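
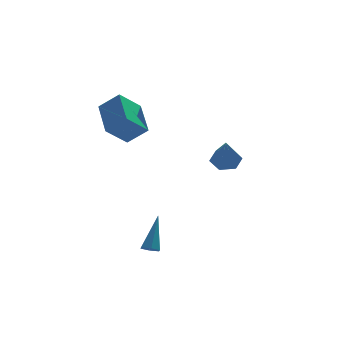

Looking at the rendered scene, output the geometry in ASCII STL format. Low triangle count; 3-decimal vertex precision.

solid 
facet normal 0.184 0.535 -0.824
outer loop
vertex 3.032 -0.788 2.109
vertex 2.55 -1.258 1.696
vertex 2.264 -0.613 2.051
endloop
endfacet
facet normal 0.074 0.592 0.802
outer loop
vertex 3.032 -0.788 2.109
vertex 2.264 -0.613 2.051
vertex 2.19 -2.302 3.304
endloop
endfacet
facet normal 0.184 0.535 -0.824
outer loop
vertex 2.264 -0.613 2.051
vertex 2.55 -1.258 1.696
vertex 1.782 -1.083 1.638
endloop
endfacet
facet normal -0.788 0.389 0.477
outer loop
vertex 2.264 -0.613 2.051
vertex 1.782 -1.083 1.638
vertex 2.19 -2.302 3.304
endloop
endfacet
facet normal 0.184 0.535 -0.825
outer loop
vertex 1.782 -1.083 1.638
vertex 2.55 -1.258 1.696
vertex 2.068 -1.729 1.283
endloop
endfacet
facet normal -0.923 -0.380 -0.052
outer loop
vertex 1.782 -1.083 1.638
vertex 2.068 -1.729 1.283
vertex 2.19 -2.302 3.304
endloop
endfacet
facet normal 0.184 0.535 -0.825
outer loop
vertex 2.068 -1.729 1.283
vertex 2.55 -1.258 1.696
vertex 2.836 -1.904 1.341
endloop
endfacet
facet normal -0.196 -0.946 -0.256
outer loop
vertex 2.068 -1.729 1.283
vertex 2.836 -1.904 1.341
vertex 2.19 -2.302 3.304
endloop
endfacet
facet normal 0.184 0.535 -0.825
outer loop
vertex 2.836 -1.904 1.341
vertex 2.55 -1.258 1.696
vertex 3.318 -1.433 1.754
endloop
endfacet
facet normal 0.666 -0.742 0.069
outer loop
vertex 2.836 -1.904 1.341
vertex 3.318 -1.433 1.754
vertex 2.19 -2.302 3.304
endloop
endfacet
facet normal 0.184 0.535 -0.824
outer loop
vertex 3.318 -1.433 1.754
vertex 2.55 -1.258 1.696
vertex 3.032 -0.788 2.109
endloop
endfacet
facet normal 0.801 0.026 0.598
outer loop
vertex 3.318 -1.433 1.754
vertex 3.032 -0.788 2.109
vertex 2.19 -2.302 3.304
endloop
endfacet
facet normal -0.338 -0.497 -0.799
outer loop
vertex -1.617 -4.27 -2.297
vertex -1.982 -3.933 -2.352
vertex -1.543 -3.865 -2.58
endloop
endfacet
facet normal 0.980 -0.199 -0.029
outer loop
vertex -1.617 -4.27 -2.297
vertex -1.543 -3.865 -2.58
vertex -1.298 -2.927 -0.728
endloop
endfacet
facet normal -0.338 -0.497 -0.799
outer loop
vertex -1.543 -3.865 -2.58
vertex -1.982 -3.933 -2.352
vertex -1.908 -3.528 -2.635
endloop
endfacet
facet normal 0.651 0.639 -0.410
outer loop
vertex -1.543 -3.865 -2.58
vertex -1.908 -3.528 -2.635
vertex -1.298 -2.927 -0.728
endloop
endfacet
facet normal -0.337 -0.497 -0.799
outer loop
vertex -1.908 -3.528 -2.635
vertex -1.982 -3.933 -2.352
vertex -2.348 -3.596 -2.407
endloop
endfacet
facet normal -0.257 0.942 -0.215
outer loop
vertex -1.908 -3.528 -2.635
vertex -2.348 -3.596 -2.407
vertex -1.298 -2.927 -0.728
endloop
endfacet
facet normal -0.337 -0.496 -0.800
outer loop
vertex -2.348 -3.596 -2.407
vertex -1.982 -3.933 -2.352
vertex -2.422 -4.002 -2.124
endloop
endfacet
facet normal -0.839 0.406 0.363
outer loop
vertex -2.348 -3.596 -2.407
vertex -2.422 -4.002 -2.124
vertex -1.298 -2.927 -0.728
endloop
endfacet
facet normal -0.337 -0.496 -0.800
outer loop
vertex -2.422 -4.002 -2.124
vertex -1.982 -3.933 -2.352
vertex -2.057 -4.339 -2.069
endloop
endfacet
facet normal -0.511 -0.432 0.744
outer loop
vertex -2.422 -4.002 -2.124
vertex -2.057 -4.339 -2.069
vertex -1.298 -2.927 -0.728
endloop
endfacet
facet normal -0.337 -0.496 -0.800
outer loop
vertex -2.057 -4.339 -2.069
vertex -1.982 -3.933 -2.352
vertex -1.617 -4.27 -2.297
endloop
endfacet
facet normal 0.399 -0.735 0.548
outer loop
vertex -2.057 -4.339 -2.069
vertex -1.617 -4.27 -2.297
vertex -1.298 -2.927 -0.728
endloop
endfacet
facet normal -0.725 -0.214 0.654
outer loop
vertex -1.808 1.853 5.312
vertex -2.731 2.309 4.438
vertex -1.983 -0.09 4.482
endloop
endfacet
facet normal 0.683 -0.338 0.647
outer loop
vertex -0.829 0.251 3.442
vertex -1.808 1.853 5.312
vertex -1.983 -0.09 4.482
endloop
endfacet
facet normal -0.726 -0.214 0.654
outer loop
vertex -1.983 -0.09 4.482
vertex -2.731 2.309 4.438
vertex -2.905 0.366 3.608
endloop
endfacet
facet normal -0.082 -0.916 -0.392
outer loop
vertex -2.905 0.366 3.608
vertex -0.829 0.251 3.442
vertex -1.983 -0.09 4.482
endloop
endfacet
facet normal 0.082 0.916 0.392
outer loop
vertex -1.808 1.853 5.312
vertex -1.577 2.65 3.398
vertex -2.731 2.309 4.438
endloop
endfacet
facet normal 0.684 -0.338 0.647
outer loop
vertex -0.655 2.194 4.272
vertex -1.808 1.853 5.312
vertex -0.829 0.251 3.442
endloop
endfacet
facet normal 0.082 0.916 0.392
outer loop
vertex -0.655 2.194 4.272
vertex -1.577 2.65 3.398
vertex -1.808 1.853 5.312
endloop
endfacet
facet normal -0.683 0.338 -0.647
outer loop
vertex -2.731 2.309 4.438
vertex -1.577 2.65 3.398
vertex -2.905 0.366 3.608
endloop
endfacet
facet normal -0.082 -0.917 -0.392
outer loop
vertex -1.752 0.707 2.568
vertex -0.829 0.251 3.442
vertex -2.905 0.366 3.608
endloop
endfacet
facet normal -0.684 0.338 -0.647
outer loop
vertex -2.905 0.366 3.608
vertex -1.577 2.65 3.398
vertex -1.752 0.707 2.568
endloop
endfacet
facet normal 0.725 0.214 -0.654
outer loop
vertex -1.752 0.707 2.568
vertex -0.655 2.194 4.272
vertex -0.829 0.251 3.442
endloop
endfacet
facet normal 0.726 0.214 -0.654
outer loop
vertex -1.577 2.65 3.398
vertex -0.655 2.194 4.272
vertex -1.752 0.707 2.568
endloop
endfacet

endsolid


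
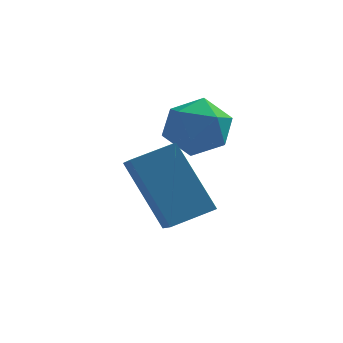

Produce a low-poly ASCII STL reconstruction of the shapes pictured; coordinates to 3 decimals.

solid 
facet normal -0.867 -0.398 -0.299
outer loop
vertex 1.403 -4.695 -0.003
vertex 0.479 -3.888 1.602
vertex 1.181 -3.761 -0.6
endloop
endfacet
facet normal 0.457 -0.399 -0.795
outer loop
vertex 2.161 -3.312 -0.262
vertex 1.403 -4.695 -0.003
vertex 1.181 -3.761 -0.6
endloop
endfacet
facet normal -0.867 -0.398 -0.299
outer loop
vertex 1.181 -3.761 -0.6
vertex 0.479 -3.888 1.602
vertex 0.257 -2.955 1.005
endloop
endfacet
facet normal -0.196 0.826 -0.528
outer loop
vertex 0.257 -2.955 1.005
vertex 2.161 -3.312 -0.262
vertex 1.181 -3.761 -0.6
endloop
endfacet
facet normal 0.196 -0.826 0.528
outer loop
vertex 1.403 -4.695 -0.003
vertex 1.459 -3.439 1.94
vertex 0.479 -3.888 1.602
endloop
endfacet
facet normal 0.457 -0.399 -0.794
outer loop
vertex 2.383 -4.245 0.335
vertex 1.403 -4.695 -0.003
vertex 2.161 -3.312 -0.262
endloop
endfacet
facet normal 0.197 -0.826 0.528
outer loop
vertex 2.383 -4.245 0.335
vertex 1.459 -3.439 1.94
vertex 1.403 -4.695 -0.003
endloop
endfacet
facet normal -0.457 0.400 0.795
outer loop
vertex 0.479 -3.888 1.602
vertex 1.459 -3.439 1.94
vertex 0.257 -2.955 1.005
endloop
endfacet
facet normal -0.197 0.826 -0.529
outer loop
vertex 1.237 -2.505 1.343
vertex 2.161 -3.312 -0.262
vertex 0.257 -2.955 1.005
endloop
endfacet
facet normal -0.457 0.399 0.795
outer loop
vertex 0.257 -2.955 1.005
vertex 1.459 -3.439 1.94
vertex 1.237 -2.505 1.343
endloop
endfacet
facet normal 0.867 0.398 0.299
outer loop
vertex 1.237 -2.505 1.343
vertex 2.383 -4.245 0.335
vertex 2.161 -3.312 -0.262
endloop
endfacet
facet normal 0.867 0.398 0.300
outer loop
vertex 1.459 -3.439 1.94
vertex 2.383 -4.245 0.335
vertex 1.237 -2.505 1.343
endloop
endfacet
facet normal -0.488 0.869 -0.086
outer loop
vertex 1.465 -2.751 1.797
vertex 1.295 -2.763 2.642
vertex 2.015 -2.387 2.353
endloop
endfacet
facet normal 0.034 0.821 -0.571
outer loop
vertex 1.465 -2.751 1.797
vertex 2.015 -2.387 2.353
vertex 2.315 -2.857 1.695
endloop
endfacet
facet normal -0.086 0.239 -0.967
outer loop
vertex 1.465 -2.751 1.797
vertex 2.315 -2.857 1.695
vertex 1.78 -3.523 1.578
endloop
endfacet
facet normal -0.682 -0.072 -0.728
outer loop
vertex 1.465 -2.751 1.797
vertex 1.78 -3.523 1.578
vertex 1.15 -3.465 2.163
endloop
endfacet
facet normal -0.931 0.317 -0.183
outer loop
vertex 1.465 -2.751 1.797
vertex 1.15 -3.465 2.163
vertex 1.295 -2.763 2.642
endloop
endfacet
facet normal 0.650 0.727 -0.223
outer loop
vertex 2.315 -2.857 1.695
vertex 2.015 -2.387 2.353
vertex 2.67 -2.935 2.477
endloop
endfacet
facet normal -0.194 0.804 0.562
outer loop
vertex 2.015 -2.387 2.353
vertex 1.295 -2.763 2.642
vertex 2.04 -2.877 3.062
endloop
endfacet
facet normal -0.910 -0.088 0.404
outer loop
vertex 1.295 -2.763 2.642
vertex 1.15 -3.465 2.163
vertex 1.505 -3.543 2.945
endloop
endfacet
facet normal -0.509 -0.716 -0.477
outer loop
vertex 1.15 -3.465 2.163
vertex 1.78 -3.523 1.578
vertex 1.805 -4.013 2.287
endloop
endfacet
facet normal 0.455 -0.213 -0.865
outer loop
vertex 1.78 -3.523 1.578
vertex 2.315 -2.857 1.695
vertex 2.525 -3.637 1.998
endloop
endfacet
facet normal 0.682 0.072 0.728
outer loop
vertex 2.355 -3.649 2.843
vertex 2.67 -2.935 2.477
vertex 2.04 -2.877 3.062
endloop
endfacet
facet normal 0.086 -0.239 0.967
outer loop
vertex 2.355 -3.649 2.843
vertex 2.04 -2.877 3.062
vertex 1.505 -3.543 2.945
endloop
endfacet
facet normal -0.034 -0.821 0.571
outer loop
vertex 2.355 -3.649 2.843
vertex 1.505 -3.543 2.945
vertex 1.805 -4.013 2.287
endloop
endfacet
facet normal 0.488 -0.869 0.086
outer loop
vertex 2.355 -3.649 2.843
vertex 1.805 -4.013 2.287
vertex 2.525 -3.637 1.998
endloop
endfacet
facet normal 0.931 -0.317 0.183
outer loop
vertex 2.355 -3.649 2.843
vertex 2.525 -3.637 1.998
vertex 2.67 -2.935 2.477
endloop
endfacet
facet normal 0.509 0.716 0.477
outer loop
vertex 2.04 -2.877 3.062
vertex 2.67 -2.935 2.477
vertex 2.015 -2.387 2.353
endloop
endfacet
facet normal -0.455 0.213 0.865
outer loop
vertex 1.505 -3.543 2.945
vertex 2.04 -2.877 3.062
vertex 1.295 -2.763 2.642
endloop
endfacet
facet normal -0.650 -0.727 0.223
outer loop
vertex 1.805 -4.013 2.287
vertex 1.505 -3.543 2.945
vertex 1.15 -3.465 2.163
endloop
endfacet
facet normal 0.194 -0.804 -0.562
outer loop
vertex 2.525 -3.637 1.998
vertex 1.805 -4.013 2.287
vertex 1.78 -3.523 1.578
endloop
endfacet
facet normal 0.910 0.088 -0.404
outer loop
vertex 2.67 -2.935 2.477
vertex 2.525 -3.637 1.998
vertex 2.315 -2.857 1.695
endloop
endfacet

endsolid


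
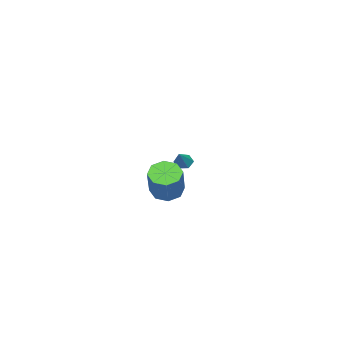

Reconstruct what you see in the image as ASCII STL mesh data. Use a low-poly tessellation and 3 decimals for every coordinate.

solid 
facet normal -0.748 -0.115 -0.653
outer loop
vertex -1.911 -4.026 -1.502
vertex -2.238 -3.876 -1.154
vertex -2.025 -3.541 -1.457
endloop
endfacet
facet normal 0.824 0.241 -0.513
outer loop
vertex -1.911 -4.026 -1.502
vertex -2.025 -3.541 -1.457
vertex -1.242 -3.724 -0.286
endloop
endfacet
facet normal -0.749 -0.114 -0.653
outer loop
vertex -2.025 -3.541 -1.457
vertex -2.238 -3.876 -1.154
vertex -2.351 -3.392 -1.109
endloop
endfacet
facet normal 0.341 0.937 -0.082
outer loop
vertex -2.025 -3.541 -1.457
vertex -2.351 -3.392 -1.109
vertex -1.242 -3.724 -0.286
endloop
endfacet
facet normal -0.749 -0.114 -0.653
outer loop
vertex -2.351 -3.392 -1.109
vertex -2.238 -3.876 -1.154
vertex -2.564 -3.727 -0.806
endloop
endfacet
facet normal -0.251 0.732 0.633
outer loop
vertex -2.351 -3.392 -1.109
vertex -2.564 -3.727 -0.806
vertex -1.242 -3.724 -0.286
endloop
endfacet
facet normal -0.749 -0.114 -0.653
outer loop
vertex -2.564 -3.727 -0.806
vertex -2.238 -3.876 -1.154
vertex -2.451 -4.212 -0.851
endloop
endfacet
facet normal -0.360 -0.169 0.917
outer loop
vertex -2.564 -3.727 -0.806
vertex -2.451 -4.212 -0.851
vertex -1.242 -3.724 -0.286
endloop
endfacet
facet normal -0.748 -0.115 -0.654
outer loop
vertex -2.451 -4.212 -0.851
vertex -2.238 -3.876 -1.154
vertex -2.124 -4.361 -1.199
endloop
endfacet
facet normal 0.122 -0.866 0.486
outer loop
vertex -2.451 -4.212 -0.851
vertex -2.124 -4.361 -1.199
vertex -1.242 -3.724 -0.286
endloop
endfacet
facet normal -0.748 -0.115 -0.653
outer loop
vertex -2.124 -4.361 -1.199
vertex -2.238 -3.876 -1.154
vertex -1.911 -4.026 -1.502
endloop
endfacet
facet normal 0.714 -0.661 -0.229
outer loop
vertex -2.124 -4.361 -1.199
vertex -1.911 -4.026 -1.502
vertex -1.242 -3.724 -0.286
endloop
endfacet
facet normal -0.611 -0.205 -0.765
outer loop
vertex 3.989 -2.757 -1.092
vertex 3.374 -2.447 -0.684
vertex 3.918 -2.158 -1.196
endloop
endfacet
facet normal 0.784 -0.015 -0.621
outer loop
vertex 3.989 -2.757 -1.092
vertex 3.918 -2.158 -1.196
vertex 5.161 -2.364 0.377
endloop
endfacet
facet normal 0.784 -0.015 -0.621
outer loop
vertex 5.161 -2.364 0.377
vertex 3.918 -2.158 -1.196
vertex 5.09 -1.765 0.273
endloop
endfacet
facet normal 0.610 0.205 0.765
outer loop
vertex 5.161 -2.364 0.377
vertex 5.09 -1.765 0.273
vertex 4.546 -2.053 0.784
endloop
endfacet
facet normal -0.611 -0.205 -0.765
outer loop
vertex 3.918 -2.158 -1.196
vertex 3.374 -2.447 -0.684
vertex 3.528 -1.728 -1.0
endloop
endfacet
facet normal 0.471 0.682 -0.559
outer loop
vertex 3.918 -2.158 -1.196
vertex 3.528 -1.728 -1.0
vertex 5.09 -1.765 0.273
endloop
endfacet
facet normal 0.471 0.682 -0.559
outer loop
vertex 5.09 -1.765 0.273
vertex 3.528 -1.728 -1.0
vertex 4.7 -1.335 0.469
endloop
endfacet
facet normal 0.610 0.205 0.765
outer loop
vertex 5.09 -1.765 0.273
vertex 4.7 -1.335 0.469
vertex 4.546 -2.053 0.784
endloop
endfacet
facet normal -0.610 -0.206 -0.765
outer loop
vertex 3.528 -1.728 -1.0
vertex 3.374 -2.447 -0.684
vertex 3.048 -1.719 -0.62
endloop
endfacet
facet normal -0.116 0.979 -0.169
outer loop
vertex 3.528 -1.728 -1.0
vertex 3.048 -1.719 -0.62
vertex 4.7 -1.335 0.469
endloop
endfacet
facet normal -0.115 0.979 -0.171
outer loop
vertex 4.7 -1.335 0.469
vertex 3.048 -1.719 -0.62
vertex 4.221 -1.325 0.849
endloop
endfacet
facet normal 0.611 0.204 0.765
outer loop
vertex 4.7 -1.335 0.469
vertex 4.221 -1.325 0.849
vertex 4.546 -2.053 0.784
endloop
endfacet
facet normal -0.610 -0.206 -0.765
outer loop
vertex 3.048 -1.719 -0.62
vertex 3.374 -2.447 -0.684
vertex 2.759 -2.136 -0.277
endloop
endfacet
facet normal -0.636 0.703 0.319
outer loop
vertex 3.048 -1.719 -0.62
vertex 2.759 -2.136 -0.277
vertex 4.221 -1.325 0.849
endloop
endfacet
facet normal -0.636 0.703 0.319
outer loop
vertex 4.221 -1.325 0.849
vertex 2.759 -2.136 -0.277
vertex 3.931 -1.743 1.192
endloop
endfacet
facet normal 0.611 0.204 0.765
outer loop
vertex 4.221 -1.325 0.849
vertex 3.931 -1.743 1.192
vertex 4.546 -2.053 0.784
endloop
endfacet
facet normal -0.610 -0.205 -0.765
outer loop
vertex 2.759 -2.136 -0.277
vertex 3.374 -2.447 -0.684
vertex 2.83 -2.735 -0.173
endloop
endfacet
facet normal -0.784 0.015 0.621
outer loop
vertex 2.759 -2.136 -0.277
vertex 2.83 -2.735 -0.173
vertex 3.931 -1.743 1.192
endloop
endfacet
facet normal -0.784 0.015 0.621
outer loop
vertex 3.931 -1.743 1.192
vertex 2.83 -2.735 -0.173
vertex 4.002 -2.342 1.296
endloop
endfacet
facet normal 0.611 0.205 0.765
outer loop
vertex 3.931 -1.743 1.192
vertex 4.002 -2.342 1.296
vertex 4.546 -2.053 0.784
endloop
endfacet
facet normal -0.610 -0.205 -0.765
outer loop
vertex 2.83 -2.735 -0.173
vertex 3.374 -2.447 -0.684
vertex 3.22 -3.165 -0.369
endloop
endfacet
facet normal -0.471 -0.682 0.559
outer loop
vertex 2.83 -2.735 -0.173
vertex 3.22 -3.165 -0.369
vertex 4.002 -2.342 1.296
endloop
endfacet
facet normal -0.471 -0.682 0.559
outer loop
vertex 4.002 -2.342 1.296
vertex 3.22 -3.165 -0.369
vertex 4.392 -2.772 1.1
endloop
endfacet
facet normal 0.611 0.205 0.765
outer loop
vertex 4.002 -2.342 1.296
vertex 4.392 -2.772 1.1
vertex 4.546 -2.053 0.784
endloop
endfacet
facet normal -0.611 -0.204 -0.765
outer loop
vertex 3.22 -3.165 -0.369
vertex 3.374 -2.447 -0.684
vertex 3.699 -3.175 -0.749
endloop
endfacet
facet normal 0.115 -0.979 0.170
outer loop
vertex 3.22 -3.165 -0.369
vertex 3.699 -3.175 -0.749
vertex 4.392 -2.772 1.1
endloop
endfacet
facet normal 0.116 -0.979 0.170
outer loop
vertex 4.392 -2.772 1.1
vertex 3.699 -3.175 -0.749
vertex 4.872 -2.781 0.72
endloop
endfacet
facet normal 0.610 0.206 0.765
outer loop
vertex 4.392 -2.772 1.1
vertex 4.872 -2.781 0.72
vertex 4.546 -2.053 0.784
endloop
endfacet
facet normal -0.611 -0.204 -0.765
outer loop
vertex 3.699 -3.175 -0.749
vertex 3.374 -2.447 -0.684
vertex 3.989 -2.757 -1.092
endloop
endfacet
facet normal 0.636 -0.703 -0.319
outer loop
vertex 3.699 -3.175 -0.749
vertex 3.989 -2.757 -1.092
vertex 4.872 -2.781 0.72
endloop
endfacet
facet normal 0.636 -0.703 -0.319
outer loop
vertex 4.872 -2.781 0.72
vertex 3.989 -2.757 -1.092
vertex 5.161 -2.364 0.377
endloop
endfacet
facet normal 0.610 0.206 0.765
outer loop
vertex 4.872 -2.781 0.72
vertex 5.161 -2.364 0.377
vertex 4.546 -2.053 0.784
endloop
endfacet

endsolid


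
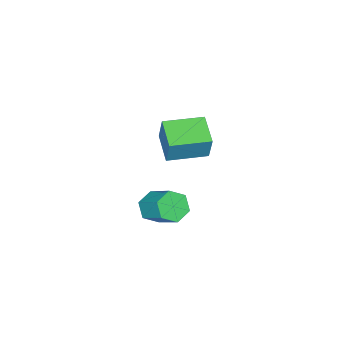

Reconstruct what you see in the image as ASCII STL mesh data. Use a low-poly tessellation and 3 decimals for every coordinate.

solid 
facet normal -0.811 0.584 -0.034
outer loop
vertex -1.785 0.795 2.005
vertex -0.992 1.873 1.594
vertex -1.976 0.455 0.744
endloop
endfacet
facet normal -0.567 -0.770 0.293
outer loop
vertex -0.548 -0.573 0.806
vertex -1.785 0.795 2.005
vertex -1.976 0.455 0.744
endloop
endfacet
facet normal -0.811 0.584 -0.035
outer loop
vertex -1.976 0.455 0.744
vertex -0.992 1.873 1.594
vertex -1.182 1.533 0.333
endloop
endfacet
facet normal -0.144 -0.258 -0.955
outer loop
vertex -1.182 1.533 0.333
vertex -0.548 -0.573 0.806
vertex -1.976 0.455 0.744
endloop
endfacet
facet normal 0.144 0.258 0.955
outer loop
vertex -1.785 0.795 2.005
vertex 0.436 0.845 1.656
vertex -0.992 1.873 1.594
endloop
endfacet
facet normal -0.567 -0.770 0.293
outer loop
vertex -0.358 -0.233 2.067
vertex -1.785 0.795 2.005
vertex -0.548 -0.573 0.806
endloop
endfacet
facet normal 0.144 0.258 0.955
outer loop
vertex -0.358 -0.233 2.067
vertex 0.436 0.845 1.656
vertex -1.785 0.795 2.005
endloop
endfacet
facet normal 0.567 0.770 -0.293
outer loop
vertex -0.992 1.873 1.594
vertex 0.436 0.845 1.656
vertex -1.182 1.533 0.333
endloop
endfacet
facet normal -0.144 -0.258 -0.955
outer loop
vertex 0.245 0.505 0.395
vertex -0.548 -0.573 0.806
vertex -1.182 1.533 0.333
endloop
endfacet
facet normal 0.567 0.770 -0.293
outer loop
vertex -1.182 1.533 0.333
vertex 0.436 0.845 1.656
vertex 0.245 0.505 0.395
endloop
endfacet
facet normal 0.811 -0.583 0.035
outer loop
vertex 0.245 0.505 0.395
vertex -0.358 -0.233 2.067
vertex -0.548 -0.573 0.806
endloop
endfacet
facet normal 0.811 -0.584 0.035
outer loop
vertex 0.436 0.845 1.656
vertex -0.358 -0.233 2.067
vertex 0.245 0.505 0.395
endloop
endfacet
facet normal -0.175 -0.758 -0.628
outer loop
vertex 4.041 2.461 1.688
vertex 3.574 2.862 1.334
vertex 4.258 2.861 1.144
endloop
endfacet
facet normal 0.936 -0.326 0.134
outer loop
vertex 4.041 2.461 1.688
vertex 4.258 2.861 1.144
vertex 4.312 3.637 2.661
endloop
endfacet
facet normal 0.935 -0.327 0.134
outer loop
vertex 4.312 3.637 2.661
vertex 4.258 2.861 1.144
vertex 4.53 4.037 2.116
endloop
endfacet
facet normal 0.175 0.759 0.627
outer loop
vertex 4.312 3.637 2.661
vertex 4.53 4.037 2.116
vertex 3.846 4.038 2.306
endloop
endfacet
facet normal -0.175 -0.759 -0.627
outer loop
vertex 4.258 2.861 1.144
vertex 3.574 2.862 1.334
vertex 3.792 3.262 0.789
endloop
endfacet
facet normal 0.734 0.324 -0.597
outer loop
vertex 4.258 2.861 1.144
vertex 3.792 3.262 0.789
vertex 4.53 4.037 2.116
endloop
endfacet
facet normal 0.733 0.326 -0.598
outer loop
vertex 4.53 4.037 2.116
vertex 3.792 3.262 0.789
vertex 4.063 4.438 1.762
endloop
endfacet
facet normal 0.175 0.758 0.628
outer loop
vertex 4.53 4.037 2.116
vertex 4.063 4.438 1.762
vertex 3.846 4.038 2.306
endloop
endfacet
facet normal -0.175 -0.759 -0.627
outer loop
vertex 3.792 3.262 0.789
vertex 3.574 2.862 1.334
vertex 3.108 3.263 0.979
endloop
endfacet
facet normal -0.202 0.652 -0.731
outer loop
vertex 3.792 3.262 0.789
vertex 3.108 3.263 0.979
vertex 4.063 4.438 1.762
endloop
endfacet
facet normal -0.202 0.652 -0.731
outer loop
vertex 4.063 4.438 1.762
vertex 3.108 3.263 0.979
vertex 3.379 4.439 1.952
endloop
endfacet
facet normal 0.175 0.758 0.628
outer loop
vertex 4.063 4.438 1.762
vertex 3.379 4.439 1.952
vertex 3.846 4.038 2.306
endloop
endfacet
facet normal -0.175 -0.759 -0.627
outer loop
vertex 3.108 3.263 0.979
vertex 3.574 2.862 1.334
vertex 2.89 2.863 1.524
endloop
endfacet
facet normal -0.936 0.327 -0.134
outer loop
vertex 3.108 3.263 0.979
vertex 2.89 2.863 1.524
vertex 3.379 4.439 1.952
endloop
endfacet
facet normal -0.936 0.327 -0.133
outer loop
vertex 3.379 4.439 1.952
vertex 2.89 2.863 1.524
vertex 3.162 4.039 2.496
endloop
endfacet
facet normal 0.175 0.758 0.628
outer loop
vertex 3.379 4.439 1.952
vertex 3.162 4.039 2.496
vertex 3.846 4.038 2.306
endloop
endfacet
facet normal -0.175 -0.758 -0.628
outer loop
vertex 2.89 2.863 1.524
vertex 3.574 2.862 1.334
vertex 3.357 2.462 1.878
endloop
endfacet
facet normal -0.733 -0.325 0.598
outer loop
vertex 2.89 2.863 1.524
vertex 3.357 2.462 1.878
vertex 3.162 4.039 2.496
endloop
endfacet
facet normal -0.734 -0.325 0.597
outer loop
vertex 3.162 4.039 2.496
vertex 3.357 2.462 1.878
vertex 3.628 3.638 2.851
endloop
endfacet
facet normal 0.175 0.759 0.627
outer loop
vertex 3.162 4.039 2.496
vertex 3.628 3.638 2.851
vertex 3.846 4.038 2.306
endloop
endfacet
facet normal -0.175 -0.758 -0.628
outer loop
vertex 3.357 2.462 1.878
vertex 3.574 2.862 1.334
vertex 4.041 2.461 1.688
endloop
endfacet
facet normal 0.202 -0.652 0.731
outer loop
vertex 3.357 2.462 1.878
vertex 4.041 2.461 1.688
vertex 3.628 3.638 2.851
endloop
endfacet
facet normal 0.202 -0.652 0.731
outer loop
vertex 3.628 3.638 2.851
vertex 4.041 2.461 1.688
vertex 4.312 3.637 2.661
endloop
endfacet
facet normal 0.175 0.759 0.627
outer loop
vertex 3.628 3.638 2.851
vertex 4.312 3.637 2.661
vertex 3.846 4.038 2.306
endloop
endfacet

endsolid


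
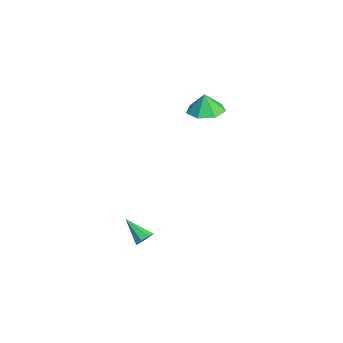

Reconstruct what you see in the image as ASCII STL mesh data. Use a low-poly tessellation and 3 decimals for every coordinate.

solid 
facet normal 0.043 0.065 -0.997
outer loop
vertex -0.355 4.323 2.968
vertex -1.276 3.996 2.907
vertex -0.96 4.92 2.981
endloop
endfacet
facet normal 0.517 0.509 0.688
outer loop
vertex -0.355 4.323 2.968
vertex -0.96 4.92 2.981
vertex -1.324 3.924 3.993
endloop
endfacet
facet normal 0.043 0.065 -0.997
outer loop
vertex -0.96 4.92 2.981
vertex -1.276 3.996 2.907
vertex -1.803 4.821 2.938
endloop
endfacet
facet normal -0.120 0.729 0.674
outer loop
vertex -0.96 4.92 2.981
vertex -1.803 4.821 2.938
vertex -1.324 3.924 3.993
endloop
endfacet
facet normal 0.044 0.066 -0.997
outer loop
vertex -1.803 4.821 2.938
vertex -1.276 3.996 2.907
vertex -2.25 4.101 2.871
endloop
endfacet
facet normal -0.688 0.369 0.626
outer loop
vertex -1.803 4.821 2.938
vertex -2.25 4.101 2.871
vertex -1.324 3.924 3.993
endloop
endfacet
facet normal 0.044 0.066 -0.997
outer loop
vertex -2.25 4.101 2.871
vertex -1.276 3.996 2.907
vertex -1.963 3.301 2.831
endloop
endfacet
facet normal -0.758 -0.301 0.578
outer loop
vertex -2.25 4.101 2.871
vertex -1.963 3.301 2.831
vertex -1.324 3.924 3.993
endloop
endfacet
facet normal 0.044 0.066 -0.997
outer loop
vertex -1.963 3.301 2.831
vertex -1.276 3.996 2.907
vertex -1.16 3.024 2.848
endloop
endfacet
facet normal -0.279 -0.774 0.568
outer loop
vertex -1.963 3.301 2.831
vertex -1.16 3.024 2.848
vertex -1.324 3.924 3.993
endloop
endfacet
facet normal 0.043 0.066 -0.997
outer loop
vertex -1.16 3.024 2.848
vertex -1.276 3.996 2.907
vertex -0.443 3.479 2.909
endloop
endfacet
facet normal 0.390 -0.696 0.603
outer loop
vertex -1.16 3.024 2.848
vertex -0.443 3.479 2.909
vertex -1.324 3.924 3.993
endloop
endfacet
facet normal 0.043 0.065 -0.997
outer loop
vertex -0.443 3.479 2.909
vertex -1.276 3.996 2.907
vertex -0.355 4.323 2.968
endloop
endfacet
facet normal 0.745 -0.123 0.656
outer loop
vertex -0.443 3.479 2.909
vertex -0.355 4.323 2.968
vertex -1.324 3.924 3.993
endloop
endfacet
facet normal 0.593 0.550 -0.588
outer loop
vertex 2.558 0.779 -3.133
vertex 2.266 0.634 -3.563
vertex 2.245 1.038 -3.206
endloop
endfacet
facet normal 0.068 0.346 0.936
outer loop
vertex 2.558 0.779 -3.133
vertex 2.245 1.038 -3.206
vertex 1.394 -0.174 -2.697
endloop
endfacet
facet normal 0.593 0.550 -0.588
outer loop
vertex 2.245 1.038 -3.206
vertex 2.266 0.634 -3.563
vertex 1.944 1.061 -3.488
endloop
endfacet
facet normal -0.515 0.613 0.599
outer loop
vertex 2.245 1.038 -3.206
vertex 1.944 1.061 -3.488
vertex 1.394 -0.174 -2.697
endloop
endfacet
facet normal 0.592 0.550 -0.590
outer loop
vertex 1.944 1.061 -3.488
vertex 2.266 0.634 -3.563
vertex 1.831 0.833 -3.814
endloop
endfacet
facet normal -0.908 0.418 0.022
outer loop
vertex 1.944 1.061 -3.488
vertex 1.831 0.833 -3.814
vertex 1.394 -0.174 -2.697
endloop
endfacet
facet normal 0.592 0.550 -0.590
outer loop
vertex 1.831 0.833 -3.814
vertex 2.266 0.634 -3.563
vertex 1.973 0.488 -3.993
endloop
endfacet
facet normal -0.880 -0.125 -0.457
outer loop
vertex 1.831 0.833 -3.814
vertex 1.973 0.488 -3.993
vertex 1.394 -0.174 -2.697
endloop
endfacet
facet normal 0.592 0.549 -0.590
outer loop
vertex 1.973 0.488 -3.993
vertex 2.266 0.634 -3.563
vertex 2.286 0.229 -3.92
endloop
endfacet
facet normal -0.448 -0.699 -0.557
outer loop
vertex 1.973 0.488 -3.993
vertex 2.286 0.229 -3.92
vertex 1.394 -0.174 -2.697
endloop
endfacet
facet normal 0.595 0.548 -0.588
outer loop
vertex 2.286 0.229 -3.92
vertex 2.266 0.634 -3.563
vertex 2.587 0.206 -3.637
endloop
endfacet
facet normal 0.134 -0.966 -0.221
outer loop
vertex 2.286 0.229 -3.92
vertex 2.587 0.206 -3.637
vertex 1.394 -0.174 -2.697
endloop
endfacet
facet normal 0.594 0.547 -0.590
outer loop
vertex 2.587 0.206 -3.637
vertex 2.266 0.634 -3.563
vertex 2.7 0.434 -3.312
endloop
endfacet
facet normal 0.527 -0.771 0.357
outer loop
vertex 2.587 0.206 -3.637
vertex 2.7 0.434 -3.312
vertex 1.394 -0.174 -2.697
endloop
endfacet
facet normal 0.593 0.549 -0.588
outer loop
vertex 2.7 0.434 -3.312
vertex 2.266 0.634 -3.563
vertex 2.558 0.779 -3.133
endloop
endfacet
facet normal 0.500 -0.228 0.836
outer loop
vertex 2.7 0.434 -3.312
vertex 2.558 0.779 -3.133
vertex 1.394 -0.174 -2.697
endloop
endfacet

endsolid


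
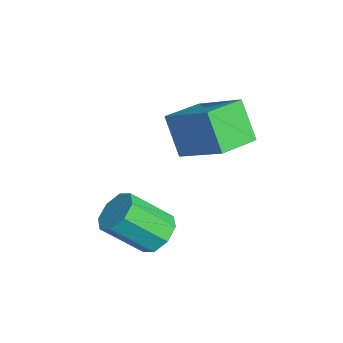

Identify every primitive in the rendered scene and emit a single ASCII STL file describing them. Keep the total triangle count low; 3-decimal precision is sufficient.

solid 
facet normal -0.461 -0.221 0.859
outer loop
vertex -2.273 3.257 1.496
vertex -3.322 4.603 1.279
vertex -3.659 2.005 0.431
endloop
endfacet
facet normal 0.610 -0.783 0.127
outer loop
vertex -2.838 2.397 -1.099
vertex -2.273 3.257 1.496
vertex -3.659 2.005 0.431
endloop
endfacet
facet normal -0.462 -0.221 0.859
outer loop
vertex -3.659 2.005 0.431
vertex -3.322 4.603 1.279
vertex -4.708 3.351 0.213
endloop
endfacet
facet normal -0.645 -0.583 -0.495
outer loop
vertex -4.708 3.351 0.213
vertex -2.838 2.397 -1.099
vertex -3.659 2.005 0.431
endloop
endfacet
facet normal 0.645 0.582 0.495
outer loop
vertex -2.273 3.257 1.496
vertex -2.501 4.995 -0.251
vertex -3.322 4.603 1.279
endloop
endfacet
facet normal 0.610 -0.783 0.127
outer loop
vertex -1.452 3.649 -0.033
vertex -2.273 3.257 1.496
vertex -2.838 2.397 -1.099
endloop
endfacet
facet normal 0.644 0.582 0.495
outer loop
vertex -1.452 3.649 -0.033
vertex -2.501 4.995 -0.251
vertex -2.273 3.257 1.496
endloop
endfacet
facet normal -0.610 0.783 -0.127
outer loop
vertex -3.322 4.603 1.279
vertex -2.501 4.995 -0.251
vertex -4.708 3.351 0.213
endloop
endfacet
facet normal -0.645 -0.582 -0.495
outer loop
vertex -3.887 3.743 -1.316
vertex -2.838 2.397 -1.099
vertex -4.708 3.351 0.213
endloop
endfacet
facet normal -0.610 0.783 -0.127
outer loop
vertex -4.708 3.351 0.213
vertex -2.501 4.995 -0.251
vertex -3.887 3.743 -1.316
endloop
endfacet
facet normal 0.461 0.221 -0.859
outer loop
vertex -3.887 3.743 -1.316
vertex -1.452 3.649 -0.033
vertex -2.838 2.397 -1.099
endloop
endfacet
facet normal 0.461 0.220 -0.859
outer loop
vertex -2.501 4.995 -0.251
vertex -1.452 3.649 -0.033
vertex -3.887 3.743 -1.316
endloop
endfacet
facet normal 0.033 0.738 -0.674
outer loop
vertex 0.711 1.06 -3.091
vertex -0.09 1.309 -2.857
vertex 0.717 1.509 -2.599
endloop
endfacet
facet normal 0.999 -0.030 0.015
outer loop
vertex 0.711 1.06 -3.091
vertex 0.717 1.509 -2.599
vertex 0.65 -0.357 -1.798
endloop
endfacet
facet normal 0.999 -0.030 0.015
outer loop
vertex 0.65 -0.357 -1.798
vertex 0.717 1.509 -2.599
vertex 0.656 0.091 -1.306
endloop
endfacet
facet normal -0.031 -0.739 0.673
outer loop
vertex 0.65 -0.357 -1.798
vertex 0.656 0.091 -1.306
vertex -0.15 -0.109 -1.563
endloop
endfacet
facet normal 0.032 0.739 -0.673
outer loop
vertex 0.717 1.509 -2.599
vertex -0.09 1.309 -2.857
vertex 0.251 1.84 -2.258
endloop
endfacet
facet normal 0.713 0.455 0.533
outer loop
vertex 0.717 1.509 -2.599
vertex 0.251 1.84 -2.258
vertex 0.656 0.091 -1.306
endloop
endfacet
facet normal 0.714 0.455 0.532
outer loop
vertex 0.656 0.091 -1.306
vertex 0.251 1.84 -2.258
vertex 0.19 0.423 -0.965
endloop
endfacet
facet normal -0.032 -0.738 0.674
outer loop
vertex 0.656 0.091 -1.306
vertex 0.19 0.423 -0.965
vertex -0.15 -0.109 -1.563
endloop
endfacet
facet normal 0.032 0.739 -0.673
outer loop
vertex 0.251 1.84 -2.258
vertex -0.09 1.309 -2.857
vertex -0.415 1.86 -2.268
endloop
endfacet
facet normal 0.009 0.674 0.739
outer loop
vertex 0.251 1.84 -2.258
vertex -0.415 1.86 -2.268
vertex 0.19 0.423 -0.965
endloop
endfacet
facet normal 0.010 0.674 0.739
outer loop
vertex 0.19 0.423 -0.965
vertex -0.415 1.86 -2.268
vertex -0.475 0.443 -0.974
endloop
endfacet
facet normal -0.031 -0.738 0.674
outer loop
vertex 0.19 0.423 -0.965
vertex -0.475 0.443 -0.974
vertex -0.15 -0.109 -1.563
endloop
endfacet
facet normal 0.031 0.738 -0.674
outer loop
vertex -0.415 1.86 -2.268
vertex -0.09 1.309 -2.857
vertex -0.89 1.557 -2.622
endloop
endfacet
facet normal -0.700 0.498 0.513
outer loop
vertex -0.415 1.86 -2.268
vertex -0.89 1.557 -2.622
vertex -0.475 0.443 -0.974
endloop
endfacet
facet normal -0.699 0.498 0.513
outer loop
vertex -0.475 0.443 -0.974
vertex -0.89 1.557 -2.622
vertex -0.951 0.14 -1.329
endloop
endfacet
facet normal -0.033 -0.738 0.674
outer loop
vertex -0.475 0.443 -0.974
vertex -0.951 0.14 -1.329
vertex -0.15 -0.109 -1.563
endloop
endfacet
facet normal 0.031 0.739 -0.673
outer loop
vertex -0.89 1.557 -2.622
vertex -0.09 1.309 -2.857
vertex -0.896 1.109 -3.114
endloop
endfacet
facet normal -0.999 0.030 -0.015
outer loop
vertex -0.89 1.557 -2.622
vertex -0.896 1.109 -3.114
vertex -0.951 0.14 -1.329
endloop
endfacet
facet normal -0.999 0.030 -0.015
outer loop
vertex -0.951 0.14 -1.329
vertex -0.896 1.109 -3.114
vertex -0.957 -0.309 -1.821
endloop
endfacet
facet normal -0.033 -0.738 0.674
outer loop
vertex -0.951 0.14 -1.329
vertex -0.957 -0.309 -1.821
vertex -0.15 -0.109 -1.563
endloop
endfacet
facet normal 0.032 0.738 -0.674
outer loop
vertex -0.896 1.109 -3.114
vertex -0.09 1.309 -2.857
vertex -0.43 0.777 -3.455
endloop
endfacet
facet normal -0.714 -0.455 -0.533
outer loop
vertex -0.896 1.109 -3.114
vertex -0.43 0.777 -3.455
vertex -0.957 -0.309 -1.821
endloop
endfacet
facet normal -0.713 -0.455 -0.533
outer loop
vertex -0.957 -0.309 -1.821
vertex -0.43 0.777 -3.455
vertex -0.491 -0.64 -2.162
endloop
endfacet
facet normal -0.032 -0.739 0.673
outer loop
vertex -0.957 -0.309 -1.821
vertex -0.491 -0.64 -2.162
vertex -0.15 -0.109 -1.563
endloop
endfacet
facet normal 0.031 0.738 -0.674
outer loop
vertex -0.43 0.777 -3.455
vertex -0.09 1.309 -2.857
vertex 0.235 0.757 -3.446
endloop
endfacet
facet normal -0.010 -0.674 -0.739
outer loop
vertex -0.43 0.777 -3.455
vertex 0.235 0.757 -3.446
vertex -0.491 -0.64 -2.162
endloop
endfacet
facet normal -0.009 -0.674 -0.739
outer loop
vertex -0.491 -0.64 -2.162
vertex 0.235 0.757 -3.446
vertex 0.175 -0.66 -2.152
endloop
endfacet
facet normal -0.032 -0.739 0.673
outer loop
vertex -0.491 -0.64 -2.162
vertex 0.175 -0.66 -2.152
vertex -0.15 -0.109 -1.563
endloop
endfacet
facet normal 0.033 0.738 -0.674
outer loop
vertex 0.235 0.757 -3.446
vertex -0.09 1.309 -2.857
vertex 0.711 1.06 -3.091
endloop
endfacet
facet normal 0.699 -0.498 -0.513
outer loop
vertex 0.235 0.757 -3.446
vertex 0.711 1.06 -3.091
vertex 0.175 -0.66 -2.152
endloop
endfacet
facet normal 0.700 -0.498 -0.513
outer loop
vertex 0.175 -0.66 -2.152
vertex 0.711 1.06 -3.091
vertex 0.65 -0.357 -1.798
endloop
endfacet
facet normal -0.031 -0.738 0.674
outer loop
vertex 0.175 -0.66 -2.152
vertex 0.65 -0.357 -1.798
vertex -0.15 -0.109 -1.563
endloop
endfacet

endsolid


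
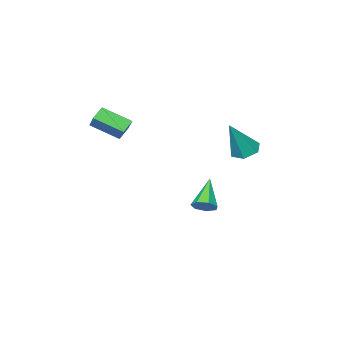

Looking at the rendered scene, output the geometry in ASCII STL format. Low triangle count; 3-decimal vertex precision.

solid 
facet normal -0.495 0.002 -0.869
outer loop
vertex -1.958 0.919 -0.152
vertex -2.498 0.431 0.155
vertex -2.595 1.213 0.212
endloop
endfacet
facet normal 0.460 0.883 0.091
outer loop
vertex -1.958 0.919 -0.152
vertex -2.595 1.213 0.212
vertex -1.442 0.429 2.005
endloop
endfacet
facet normal -0.495 0.002 -0.869
outer loop
vertex -2.595 1.213 0.212
vertex -2.498 0.431 0.155
vertex -3.135 0.725 0.519
endloop
endfacet
facet normal -0.359 0.748 0.558
outer loop
vertex -2.595 1.213 0.212
vertex -3.135 0.725 0.519
vertex -1.442 0.429 2.005
endloop
endfacet
facet normal -0.496 0.001 -0.868
outer loop
vertex -3.135 0.725 0.519
vertex -2.498 0.431 0.155
vertex -3.038 -0.057 0.463
endloop
endfacet
facet normal -0.667 -0.135 0.733
outer loop
vertex -3.135 0.725 0.519
vertex -3.038 -0.057 0.463
vertex -1.442 0.429 2.005
endloop
endfacet
facet normal -0.496 0.001 -0.868
outer loop
vertex -3.038 -0.057 0.463
vertex -2.498 0.431 0.155
vertex -2.401 -0.351 0.099
endloop
endfacet
facet normal -0.156 -0.884 0.440
outer loop
vertex -3.038 -0.057 0.463
vertex -2.401 -0.351 0.099
vertex -1.442 0.429 2.005
endloop
endfacet
facet normal -0.497 0.001 -0.868
outer loop
vertex -2.401 -0.351 0.099
vertex -2.498 0.431 0.155
vertex -1.862 0.137 -0.209
endloop
endfacet
facet normal 0.662 -0.749 -0.027
outer loop
vertex -2.401 -0.351 0.099
vertex -1.862 0.137 -0.209
vertex -1.442 0.429 2.005
endloop
endfacet
facet normal -0.496 0.002 -0.868
outer loop
vertex -1.862 0.137 -0.209
vertex -2.498 0.431 0.155
vertex -1.958 0.919 -0.152
endloop
endfacet
facet normal 0.970 0.134 -0.202
outer loop
vertex -1.862 0.137 -0.209
vertex -1.958 0.919 -0.152
vertex -1.442 0.429 2.005
endloop
endfacet
facet normal -0.776 -0.186 0.603
outer loop
vertex 2.985 -3.598 3.083
vertex 2.1 -2.429 2.304
vertex 2.588 -4.407 2.322
endloop
endfacet
facet normal 0.533 -0.704 0.470
outer loop
vertex 3.24 -4.251 1.816
vertex 2.985 -3.598 3.083
vertex 2.588 -4.407 2.322
endloop
endfacet
facet normal -0.776 -0.186 0.603
outer loop
vertex 2.588 -4.407 2.322
vertex 2.1 -2.429 2.304
vertex 1.703 -3.238 1.543
endloop
endfacet
facet normal -0.337 -0.685 -0.646
outer loop
vertex 1.703 -3.238 1.543
vertex 3.24 -4.251 1.816
vertex 2.588 -4.407 2.322
endloop
endfacet
facet normal 0.337 0.685 0.646
outer loop
vertex 2.985 -3.598 3.083
vertex 2.752 -2.273 1.798
vertex 2.1 -2.429 2.304
endloop
endfacet
facet normal 0.533 -0.704 0.470
outer loop
vertex 3.637 -3.442 2.577
vertex 2.985 -3.598 3.083
vertex 3.24 -4.251 1.816
endloop
endfacet
facet normal 0.337 0.685 0.646
outer loop
vertex 3.637 -3.442 2.577
vertex 2.752 -2.273 1.798
vertex 2.985 -3.598 3.083
endloop
endfacet
facet normal -0.533 0.704 -0.470
outer loop
vertex 2.1 -2.429 2.304
vertex 2.752 -2.273 1.798
vertex 1.703 -3.238 1.543
endloop
endfacet
facet normal -0.337 -0.685 -0.646
outer loop
vertex 2.355 -3.082 1.037
vertex 3.24 -4.251 1.816
vertex 1.703 -3.238 1.543
endloop
endfacet
facet normal -0.533 0.704 -0.470
outer loop
vertex 1.703 -3.238 1.543
vertex 2.752 -2.273 1.798
vertex 2.355 -3.082 1.037
endloop
endfacet
facet normal 0.776 0.186 -0.603
outer loop
vertex 2.355 -3.082 1.037
vertex 3.637 -3.442 2.577
vertex 3.24 -4.251 1.816
endloop
endfacet
facet normal 0.776 0.186 -0.603
outer loop
vertex 2.752 -2.273 1.798
vertex 3.637 -3.442 2.577
vertex 2.355 -3.082 1.037
endloop
endfacet
facet normal 0.568 0.446 -0.692
outer loop
vertex -1.766 -2.265 -3.974
vertex -2.29 -2.291 -4.421
vertex -2.134 -1.792 -3.971
endloop
endfacet
facet normal 0.352 0.268 0.897
outer loop
vertex -1.766 -2.265 -3.974
vertex -2.134 -1.792 -3.971
vertex -3.41 -3.169 -3.059
endloop
endfacet
facet normal 0.569 0.445 -0.691
outer loop
vertex -2.134 -1.792 -3.971
vertex -2.29 -2.291 -4.421
vertex -2.619 -1.695 -4.308
endloop
endfacet
facet normal -0.304 0.706 0.640
outer loop
vertex -2.134 -1.792 -3.971
vertex -2.619 -1.695 -4.308
vertex -3.41 -3.169 -3.059
endloop
endfacet
facet normal 0.569 0.445 -0.692
outer loop
vertex -2.619 -1.695 -4.308
vertex -2.29 -2.291 -4.421
vertex -2.857 -2.047 -4.73
endloop
endfacet
facet normal -0.858 0.510 0.059
outer loop
vertex -2.619 -1.695 -4.308
vertex -2.857 -2.047 -4.73
vertex -3.41 -3.169 -3.059
endloop
endfacet
facet normal 0.569 0.446 -0.691
outer loop
vertex -2.857 -2.047 -4.73
vertex -2.29 -2.291 -4.421
vertex -2.668 -2.582 -4.92
endloop
endfacet
facet normal -0.896 -0.170 -0.411
outer loop
vertex -2.857 -2.047 -4.73
vertex -2.668 -2.582 -4.92
vertex -3.41 -3.169 -3.059
endloop
endfacet
facet normal 0.569 0.445 -0.691
outer loop
vertex -2.668 -2.582 -4.92
vertex -2.29 -2.291 -4.421
vertex -2.195 -2.898 -4.734
endloop
endfacet
facet normal -0.387 -0.824 -0.414
outer loop
vertex -2.668 -2.582 -4.92
vertex -2.195 -2.898 -4.734
vertex -3.41 -3.169 -3.059
endloop
endfacet
facet normal 0.568 0.446 -0.692
outer loop
vertex -2.195 -2.898 -4.734
vertex -2.29 -2.291 -4.421
vertex -1.793 -2.757 -4.313
endloop
endfacet
facet normal 0.283 -0.958 0.050
outer loop
vertex -2.195 -2.898 -4.734
vertex -1.793 -2.757 -4.313
vertex -3.41 -3.169 -3.059
endloop
endfacet
facet normal 0.568 0.446 -0.692
outer loop
vertex -1.793 -2.757 -4.313
vertex -2.29 -2.291 -4.421
vertex -1.766 -2.265 -3.974
endloop
endfacet
facet normal 0.612 -0.471 0.635
outer loop
vertex -1.793 -2.757 -4.313
vertex -1.766 -2.265 -3.974
vertex -3.41 -3.169 -3.059
endloop
endfacet

endsolid


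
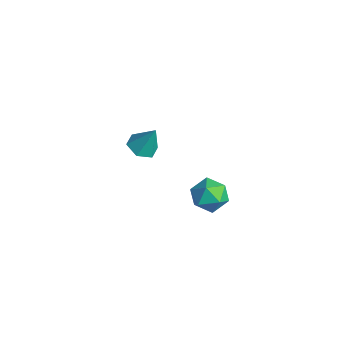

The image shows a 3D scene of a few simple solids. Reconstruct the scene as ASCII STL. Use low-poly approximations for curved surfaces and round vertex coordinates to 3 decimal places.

solid 
facet normal -0.286 -0.328 -0.900
outer loop
vertex -1.875 -2.014 0.486
vertex -2.622 -2.175 0.782
vertex -2.458 -1.438 0.461
endloop
endfacet
facet normal 0.703 0.711 -0.021
outer loop
vertex -1.875 -2.014 0.486
vertex -2.458 -1.438 0.461
vertex -2.178 -1.665 2.178
endloop
endfacet
facet normal -0.287 -0.328 -0.900
outer loop
vertex -2.458 -1.438 0.461
vertex -2.622 -2.175 0.782
vertex -3.205 -1.599 0.758
endloop
endfacet
facet normal -0.149 0.977 0.154
outer loop
vertex -2.458 -1.438 0.461
vertex -3.205 -1.599 0.758
vertex -2.178 -1.665 2.178
endloop
endfacet
facet normal -0.287 -0.328 -0.900
outer loop
vertex -3.205 -1.599 0.758
vertex -2.622 -2.175 0.782
vertex -3.369 -2.335 1.079
endloop
endfacet
facet normal -0.733 0.403 0.549
outer loop
vertex -3.205 -1.599 0.758
vertex -3.369 -2.335 1.079
vertex -2.178 -1.665 2.178
endloop
endfacet
facet normal -0.287 -0.330 -0.899
outer loop
vertex -3.369 -2.335 1.079
vertex -2.622 -2.175 0.782
vertex -2.786 -2.911 1.104
endloop
endfacet
facet normal -0.465 -0.437 0.770
outer loop
vertex -3.369 -2.335 1.079
vertex -2.786 -2.911 1.104
vertex -2.178 -1.665 2.178
endloop
endfacet
facet normal -0.286 -0.330 -0.900
outer loop
vertex -2.786 -2.911 1.104
vertex -2.622 -2.175 0.782
vertex -2.038 -2.75 0.807
endloop
endfacet
facet normal 0.388 -0.703 0.596
outer loop
vertex -2.786 -2.911 1.104
vertex -2.038 -2.75 0.807
vertex -2.178 -1.665 2.178
endloop
endfacet
facet normal -0.286 -0.329 -0.900
outer loop
vertex -2.038 -2.75 0.807
vertex -2.622 -2.175 0.782
vertex -1.875 -2.014 0.486
endloop
endfacet
facet normal 0.971 -0.128 0.200
outer loop
vertex -2.038 -2.75 0.807
vertex -1.875 -2.014 0.486
vertex -2.178 -1.665 2.178
endloop
endfacet
facet normal -0.432 -0.367 0.824
outer loop
vertex 2.763 -1.593 3.047
vertex 2.908 -2.492 2.722
vertex 3.58 -2.061 3.267
endloop
endfacet
facet normal -0.112 0.255 0.960
outer loop
vertex 2.763 -1.593 3.047
vertex 3.58 -2.061 3.267
vertex 3.61 -1.126 3.022
endloop
endfacet
facet normal -0.397 0.749 0.530
outer loop
vertex 2.763 -1.593 3.047
vertex 3.61 -1.126 3.022
vertex 2.956 -0.979 2.324
endloop
endfacet
facet normal -0.893 0.431 0.128
outer loop
vertex 2.763 -1.593 3.047
vertex 2.956 -0.979 2.324
vertex 2.522 -1.823 2.139
endloop
endfacet
facet normal -0.915 -0.259 0.309
outer loop
vertex 2.763 -1.593 3.047
vertex 2.522 -1.823 2.139
vertex 2.908 -2.492 2.722
endloop
endfacet
facet normal 0.578 0.189 0.794
outer loop
vertex 3.61 -1.126 3.022
vertex 3.58 -2.061 3.267
vertex 4.278 -1.737 2.681
endloop
endfacet
facet normal 0.060 -0.818 0.572
outer loop
vertex 3.58 -2.061 3.267
vertex 2.908 -2.492 2.722
vertex 3.844 -2.581 2.496
endloop
endfacet
facet normal -0.721 -0.643 -0.260
outer loop
vertex 2.908 -2.492 2.722
vertex 2.522 -1.823 2.139
vertex 3.19 -2.434 1.798
endloop
endfacet
facet normal -0.685 0.474 -0.554
outer loop
vertex 2.522 -1.823 2.139
vertex 2.956 -0.979 2.324
vertex 3.22 -1.499 1.553
endloop
endfacet
facet normal 0.118 0.988 0.098
outer loop
vertex 2.956 -0.979 2.324
vertex 3.61 -1.126 3.022
vertex 3.892 -1.068 2.098
endloop
endfacet
facet normal 0.893 -0.431 -0.128
outer loop
vertex 4.037 -1.967 1.773
vertex 4.278 -1.737 2.681
vertex 3.844 -2.581 2.496
endloop
endfacet
facet normal 0.397 -0.749 -0.530
outer loop
vertex 4.037 -1.967 1.773
vertex 3.844 -2.581 2.496
vertex 3.19 -2.434 1.798
endloop
endfacet
facet normal 0.112 -0.255 -0.960
outer loop
vertex 4.037 -1.967 1.773
vertex 3.19 -2.434 1.798
vertex 3.22 -1.499 1.553
endloop
endfacet
facet normal 0.432 0.367 -0.824
outer loop
vertex 4.037 -1.967 1.773
vertex 3.22 -1.499 1.553
vertex 3.892 -1.068 2.098
endloop
endfacet
facet normal 0.915 0.259 -0.309
outer loop
vertex 4.037 -1.967 1.773
vertex 3.892 -1.068 2.098
vertex 4.278 -1.737 2.681
endloop
endfacet
facet normal 0.685 -0.474 0.554
outer loop
vertex 3.844 -2.581 2.496
vertex 4.278 -1.737 2.681
vertex 3.58 -2.061 3.267
endloop
endfacet
facet normal -0.118 -0.988 -0.098
outer loop
vertex 3.19 -2.434 1.798
vertex 3.844 -2.581 2.496
vertex 2.908 -2.492 2.722
endloop
endfacet
facet normal -0.578 -0.189 -0.794
outer loop
vertex 3.22 -1.499 1.553
vertex 3.19 -2.434 1.798
vertex 2.522 -1.823 2.139
endloop
endfacet
facet normal -0.060 0.818 -0.572
outer loop
vertex 3.892 -1.068 2.098
vertex 3.22 -1.499 1.553
vertex 2.956 -0.979 2.324
endloop
endfacet
facet normal 0.721 0.643 0.260
outer loop
vertex 4.278 -1.737 2.681
vertex 3.892 -1.068 2.098
vertex 3.61 -1.126 3.022
endloop
endfacet

endsolid


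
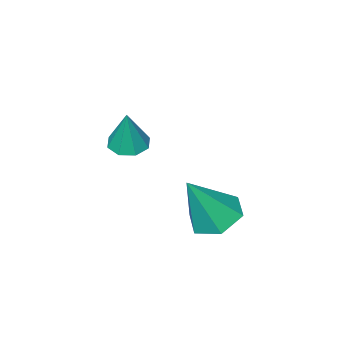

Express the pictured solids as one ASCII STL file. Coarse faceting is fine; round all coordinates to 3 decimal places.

solid 
facet normal -0.482 0.099 -0.871
outer loop
vertex -3.729 0.339 -1.161
vertex -4.175 -0.414 -1.0
vertex -4.506 0.366 -0.728
endloop
endfacet
facet normal 0.248 0.887 0.390
outer loop
vertex -3.729 0.339 -1.161
vertex -4.506 0.366 -0.728
vertex -3.245 -0.606 0.68
endloop
endfacet
facet normal -0.482 0.099 -0.871
outer loop
vertex -4.506 0.366 -0.728
vertex -4.175 -0.414 -1.0
vertex -4.952 -0.387 -0.567
endloop
endfacet
facet normal -0.489 0.449 0.748
outer loop
vertex -4.506 0.366 -0.728
vertex -4.952 -0.387 -0.567
vertex -3.245 -0.606 0.68
endloop
endfacet
facet normal -0.482 0.099 -0.871
outer loop
vertex -4.952 -0.387 -0.567
vertex -4.175 -0.414 -1.0
vertex -4.621 -1.167 -0.839
endloop
endfacet
facet normal -0.558 -0.474 0.681
outer loop
vertex -4.952 -0.387 -0.567
vertex -4.621 -1.167 -0.839
vertex -3.245 -0.606 0.68
endloop
endfacet
facet normal -0.482 0.099 -0.871
outer loop
vertex -4.621 -1.167 -0.839
vertex -4.175 -0.414 -1.0
vertex -3.844 -1.194 -1.272
endloop
endfacet
facet normal 0.109 -0.961 0.256
outer loop
vertex -4.621 -1.167 -0.839
vertex -3.844 -1.194 -1.272
vertex -3.245 -0.606 0.68
endloop
endfacet
facet normal -0.482 0.099 -0.871
outer loop
vertex -3.844 -1.194 -1.272
vertex -4.175 -0.414 -1.0
vertex -3.398 -0.441 -1.433
endloop
endfacet
facet normal 0.846 -0.523 -0.102
outer loop
vertex -3.844 -1.194 -1.272
vertex -3.398 -0.441 -1.433
vertex -3.245 -0.606 0.68
endloop
endfacet
facet normal -0.482 0.099 -0.871
outer loop
vertex -3.398 -0.441 -1.433
vertex -4.175 -0.414 -1.0
vertex -3.729 0.339 -1.161
endloop
endfacet
facet normal 0.916 0.401 -0.035
outer loop
vertex -3.398 -0.441 -1.433
vertex -3.729 0.339 -1.161
vertex -3.245 -0.606 0.68
endloop
endfacet
facet normal -0.182 -0.187 -0.965
outer loop
vertex -3.099 -4.054 0.42
vertex -3.706 -3.83 0.491
vertex -3.134 -3.565 0.332
endloop
endfacet
facet normal 0.978 0.103 0.183
outer loop
vertex -3.099 -4.054 0.42
vertex -3.134 -3.565 0.332
vertex -3.434 -3.55 1.929
endloop
endfacet
facet normal -0.181 -0.189 -0.965
outer loop
vertex -3.134 -3.565 0.332
vertex -3.706 -3.83 0.491
vertex -3.503 -3.232 0.336
endloop
endfacet
facet normal 0.666 0.737 0.118
outer loop
vertex -3.134 -3.565 0.332
vertex -3.503 -3.232 0.336
vertex -3.434 -3.55 1.929
endloop
endfacet
facet normal -0.183 -0.188 -0.965
outer loop
vertex -3.503 -3.232 0.336
vertex -3.706 -3.83 0.491
vertex -3.991 -3.25 0.432
endloop
endfacet
facet normal 0.002 0.981 0.196
outer loop
vertex -3.503 -3.232 0.336
vertex -3.991 -3.25 0.432
vertex -3.434 -3.55 1.929
endloop
endfacet
facet normal -0.182 -0.188 -0.965
outer loop
vertex -3.991 -3.25 0.432
vertex -3.706 -3.83 0.491
vertex -4.312 -3.607 0.562
endloop
endfacet
facet normal -0.620 0.692 0.369
outer loop
vertex -3.991 -3.25 0.432
vertex -4.312 -3.607 0.562
vertex -3.434 -3.55 1.929
endloop
endfacet
facet normal -0.182 -0.187 -0.965
outer loop
vertex -4.312 -3.607 0.562
vertex -3.706 -3.83 0.491
vertex -4.277 -4.095 0.65
endloop
endfacet
facet normal -0.842 0.037 0.539
outer loop
vertex -4.312 -3.607 0.562
vertex -4.277 -4.095 0.65
vertex -3.434 -3.55 1.929
endloop
endfacet
facet normal -0.181 -0.189 -0.965
outer loop
vertex -4.277 -4.095 0.65
vertex -3.706 -3.83 0.491
vertex -3.908 -4.428 0.646
endloop
endfacet
facet normal -0.531 -0.595 0.603
outer loop
vertex -4.277 -4.095 0.65
vertex -3.908 -4.428 0.646
vertex -3.434 -3.55 1.929
endloop
endfacet
facet normal -0.183 -0.188 -0.965
outer loop
vertex -3.908 -4.428 0.646
vertex -3.706 -3.83 0.491
vertex -3.42 -4.411 0.55
endloop
endfacet
facet normal 0.133 -0.840 0.526
outer loop
vertex -3.908 -4.428 0.646
vertex -3.42 -4.411 0.55
vertex -3.434 -3.55 1.929
endloop
endfacet
facet normal -0.182 -0.188 -0.965
outer loop
vertex -3.42 -4.411 0.55
vertex -3.706 -3.83 0.491
vertex -3.099 -4.054 0.42
endloop
endfacet
facet normal 0.756 -0.552 0.352
outer loop
vertex -3.42 -4.411 0.55
vertex -3.099 -4.054 0.42
vertex -3.434 -3.55 1.929
endloop
endfacet

endsolid


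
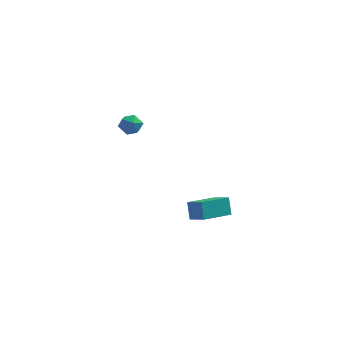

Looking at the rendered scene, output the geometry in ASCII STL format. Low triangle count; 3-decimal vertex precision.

solid 
facet normal 0.071 0.822 0.565
outer loop
vertex -3.404 1.986 3.856
vertex -4.076 1.891 4.079
vertex -3.534 1.596 4.44
endloop
endfacet
facet normal 0.707 0.505 0.495
outer loop
vertex -3.404 1.986 3.856
vertex -3.534 1.596 4.44
vertex -3.046 1.377 3.966
endloop
endfacet
facet normal 0.860 0.469 -0.201
outer loop
vertex -3.404 1.986 3.856
vertex -3.046 1.377 3.966
vertex -3.286 1.537 3.312
endloop
endfacet
facet normal 0.320 0.764 -0.561
outer loop
vertex -3.404 1.986 3.856
vertex -3.286 1.537 3.312
vertex -3.923 1.855 3.382
endloop
endfacet
facet normal -0.168 0.982 -0.088
outer loop
vertex -3.404 1.986 3.856
vertex -3.923 1.855 3.382
vertex -4.076 1.891 4.079
endloop
endfacet
facet normal 0.650 -0.161 0.743
outer loop
vertex -3.046 1.377 3.966
vertex -3.534 1.596 4.44
vertex -3.497 0.905 4.258
endloop
endfacet
facet normal -0.379 0.352 0.856
outer loop
vertex -3.534 1.596 4.44
vertex -4.076 1.891 4.079
vertex -4.134 1.223 4.328
endloop
endfacet
facet normal -0.767 0.609 -0.200
outer loop
vertex -4.076 1.891 4.079
vertex -3.923 1.855 3.382
vertex -4.374 1.383 3.674
endloop
endfacet
facet normal 0.021 0.256 -0.967
outer loop
vertex -3.923 1.855 3.382
vertex -3.286 1.537 3.312
vertex -3.886 1.164 3.2
endloop
endfacet
facet normal 0.897 -0.221 -0.383
outer loop
vertex -3.286 1.537 3.312
vertex -3.046 1.377 3.966
vertex -3.344 0.869 3.561
endloop
endfacet
facet normal -0.320 -0.764 0.561
outer loop
vertex -4.016 0.774 3.784
vertex -3.497 0.905 4.258
vertex -4.134 1.223 4.328
endloop
endfacet
facet normal -0.860 -0.469 0.201
outer loop
vertex -4.016 0.774 3.784
vertex -4.134 1.223 4.328
vertex -4.374 1.383 3.674
endloop
endfacet
facet normal -0.707 -0.505 -0.495
outer loop
vertex -4.016 0.774 3.784
vertex -4.374 1.383 3.674
vertex -3.886 1.164 3.2
endloop
endfacet
facet normal -0.071 -0.822 -0.565
outer loop
vertex -4.016 0.774 3.784
vertex -3.886 1.164 3.2
vertex -3.344 0.869 3.561
endloop
endfacet
facet normal 0.168 -0.982 0.088
outer loop
vertex -4.016 0.774 3.784
vertex -3.344 0.869 3.561
vertex -3.497 0.905 4.258
endloop
endfacet
facet normal -0.021 -0.256 0.967
outer loop
vertex -4.134 1.223 4.328
vertex -3.497 0.905 4.258
vertex -3.534 1.596 4.44
endloop
endfacet
facet normal -0.897 0.221 0.383
outer loop
vertex -4.374 1.383 3.674
vertex -4.134 1.223 4.328
vertex -4.076 1.891 4.079
endloop
endfacet
facet normal -0.650 0.161 -0.743
outer loop
vertex -3.886 1.164 3.2
vertex -4.374 1.383 3.674
vertex -3.923 1.855 3.382
endloop
endfacet
facet normal 0.379 -0.352 -0.856
outer loop
vertex -3.344 0.869 3.561
vertex -3.886 1.164 3.2
vertex -3.286 1.537 3.312
endloop
endfacet
facet normal 0.767 -0.609 0.200
outer loop
vertex -3.497 0.905 4.258
vertex -3.344 0.869 3.561
vertex -3.046 1.377 3.966
endloop
endfacet
facet normal -0.700 -0.666 0.259
outer loop
vertex -0.035 1.814 -2.453
vertex -0.824 2.447 -2.958
vertex 0.137 1.256 -3.421
endloop
endfacet
facet normal 0.698 -0.560 0.447
outer loop
vertex 1.544 2.593 -3.942
vertex -0.035 1.814 -2.453
vertex 0.137 1.256 -3.421
endloop
endfacet
facet normal -0.700 -0.666 0.259
outer loop
vertex 0.137 1.256 -3.421
vertex -0.824 2.447 -2.958
vertex -0.652 1.889 -3.926
endloop
endfacet
facet normal 0.152 -0.494 -0.856
outer loop
vertex -0.652 1.889 -3.926
vertex 1.544 2.593 -3.942
vertex 0.137 1.256 -3.421
endloop
endfacet
facet normal -0.152 0.494 0.856
outer loop
vertex -0.035 1.814 -2.453
vertex 0.583 3.784 -3.479
vertex -0.824 2.447 -2.958
endloop
endfacet
facet normal 0.698 -0.560 0.447
outer loop
vertex 1.372 3.151 -2.974
vertex -0.035 1.814 -2.453
vertex 1.544 2.593 -3.942
endloop
endfacet
facet normal -0.152 0.494 0.856
outer loop
vertex 1.372 3.151 -2.974
vertex 0.583 3.784 -3.479
vertex -0.035 1.814 -2.453
endloop
endfacet
facet normal -0.698 0.560 -0.447
outer loop
vertex -0.824 2.447 -2.958
vertex 0.583 3.784 -3.479
vertex -0.652 1.889 -3.926
endloop
endfacet
facet normal 0.152 -0.494 -0.856
outer loop
vertex 0.755 3.226 -4.447
vertex 1.544 2.593 -3.942
vertex -0.652 1.889 -3.926
endloop
endfacet
facet normal -0.698 0.560 -0.447
outer loop
vertex -0.652 1.889 -3.926
vertex 0.583 3.784 -3.479
vertex 0.755 3.226 -4.447
endloop
endfacet
facet normal 0.700 0.666 -0.259
outer loop
vertex 0.755 3.226 -4.447
vertex 1.372 3.151 -2.974
vertex 1.544 2.593 -3.942
endloop
endfacet
facet normal 0.700 0.666 -0.259
outer loop
vertex 0.583 3.784 -3.479
vertex 1.372 3.151 -2.974
vertex 0.755 3.226 -4.447
endloop
endfacet

endsolid


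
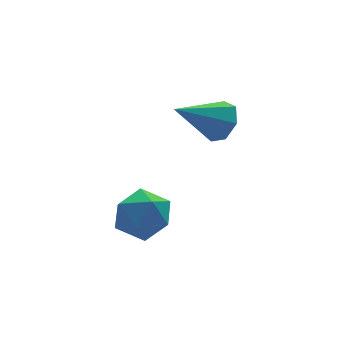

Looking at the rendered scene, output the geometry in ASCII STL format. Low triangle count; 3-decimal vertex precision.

solid 
facet normal -0.493 -0.485 0.722
outer loop
vertex -2.912 -2.372 -0.963
vertex -2.744 -3.292 -1.466
vertex -2.041 -2.942 -0.751
endloop
endfacet
facet normal -0.173 0.100 0.980
outer loop
vertex -2.912 -2.372 -0.963
vertex -2.041 -2.942 -0.751
vertex -1.975 -1.886 -0.847
endloop
endfacet
facet normal -0.421 0.663 0.619
outer loop
vertex -2.912 -2.372 -0.963
vertex -1.975 -1.886 -0.847
vertex -2.636 -1.584 -1.62
endloop
endfacet
facet normal -0.893 0.428 0.138
outer loop
vertex -2.912 -2.372 -0.963
vertex -2.636 -1.584 -1.62
vertex -3.112 -2.453 -2.003
endloop
endfacet
facet normal -0.938 -0.282 0.202
outer loop
vertex -2.912 -2.372 -0.963
vertex -3.112 -2.453 -2.003
vertex -2.744 -3.292 -1.466
endloop
endfacet
facet normal 0.526 0.044 0.849
outer loop
vertex -1.975 -1.886 -0.847
vertex -2.041 -2.942 -0.751
vertex -1.228 -2.507 -1.277
endloop
endfacet
facet normal 0.008 -0.901 0.433
outer loop
vertex -2.041 -2.942 -0.751
vertex -2.744 -3.292 -1.466
vertex -1.704 -3.376 -1.66
endloop
endfacet
facet normal -0.711 -0.573 -0.408
outer loop
vertex -2.744 -3.292 -1.466
vertex -3.112 -2.453 -2.003
vertex -2.365 -3.074 -2.433
endloop
endfacet
facet normal -0.639 0.575 -0.511
outer loop
vertex -3.112 -2.453 -2.003
vertex -2.636 -1.584 -1.62
vertex -2.299 -2.018 -2.529
endloop
endfacet
facet normal 0.127 0.956 0.265
outer loop
vertex -2.636 -1.584 -1.62
vertex -1.975 -1.886 -0.847
vertex -1.596 -1.668 -1.814
endloop
endfacet
facet normal 0.893 -0.428 -0.138
outer loop
vertex -1.428 -2.588 -2.317
vertex -1.228 -2.507 -1.277
vertex -1.704 -3.376 -1.66
endloop
endfacet
facet normal 0.421 -0.663 -0.619
outer loop
vertex -1.428 -2.588 -2.317
vertex -1.704 -3.376 -1.66
vertex -2.365 -3.074 -2.433
endloop
endfacet
facet normal 0.173 -0.100 -0.980
outer loop
vertex -1.428 -2.588 -2.317
vertex -2.365 -3.074 -2.433
vertex -2.299 -2.018 -2.529
endloop
endfacet
facet normal 0.493 0.485 -0.722
outer loop
vertex -1.428 -2.588 -2.317
vertex -2.299 -2.018 -2.529
vertex -1.596 -1.668 -1.814
endloop
endfacet
facet normal 0.938 0.282 -0.202
outer loop
vertex -1.428 -2.588 -2.317
vertex -1.596 -1.668 -1.814
vertex -1.228 -2.507 -1.277
endloop
endfacet
facet normal 0.639 -0.575 0.511
outer loop
vertex -1.704 -3.376 -1.66
vertex -1.228 -2.507 -1.277
vertex -2.041 -2.942 -0.751
endloop
endfacet
facet normal -0.127 -0.956 -0.265
outer loop
vertex -2.365 -3.074 -2.433
vertex -1.704 -3.376 -1.66
vertex -2.744 -3.292 -1.466
endloop
endfacet
facet normal -0.526 -0.044 -0.849
outer loop
vertex -2.299 -2.018 -2.529
vertex -2.365 -3.074 -2.433
vertex -3.112 -2.453 -2.003
endloop
endfacet
facet normal -0.008 0.901 -0.433
outer loop
vertex -1.596 -1.668 -1.814
vertex -2.299 -2.018 -2.529
vertex -2.636 -1.584 -1.62
endloop
endfacet
facet normal 0.711 0.573 0.408
outer loop
vertex -1.228 -2.507 -1.277
vertex -1.596 -1.668 -1.814
vertex -1.975 -1.886 -0.847
endloop
endfacet
facet normal 0.851 -0.032 -0.524
outer loop
vertex 2.301 -0.059 0.732
vertex 1.857 0.139 -0.002
vertex 2.233 0.685 0.576
endloop
endfacet
facet normal 0.166 0.217 0.962
outer loop
vertex 2.301 -0.059 0.732
vertex 2.233 0.685 0.576
vertex 0.163 0.201 1.042
endloop
endfacet
facet normal 0.851 -0.031 -0.524
outer loop
vertex 2.233 0.685 0.576
vertex 1.857 0.139 -0.002
vertex 1.882 1.018 -0.014
endloop
endfacet
facet normal -0.080 0.847 0.526
outer loop
vertex 2.233 0.685 0.576
vertex 1.882 1.018 -0.014
vertex 0.163 0.201 1.042
endloop
endfacet
facet normal 0.850 -0.031 -0.525
outer loop
vertex 1.882 1.018 -0.014
vertex 1.857 0.139 -0.002
vertex 1.511 0.689 -0.595
endloop
endfacet
facet normal -0.502 0.850 -0.160
outer loop
vertex 1.882 1.018 -0.014
vertex 1.511 0.689 -0.595
vertex 0.163 0.201 1.042
endloop
endfacet
facet normal 0.850 -0.031 -0.525
outer loop
vertex 1.511 0.689 -0.595
vertex 1.857 0.139 -0.002
vertex 1.401 -0.055 -0.729
endloop
endfacet
facet normal -0.784 0.220 -0.580
outer loop
vertex 1.511 0.689 -0.595
vertex 1.401 -0.055 -0.729
vertex 0.163 0.201 1.042
endloop
endfacet
facet normal 0.851 -0.032 -0.525
outer loop
vertex 1.401 -0.055 -0.729
vertex 1.857 0.139 -0.002
vertex 1.634 -0.653 -0.315
endloop
endfacet
facet normal -0.712 -0.566 -0.416
outer loop
vertex 1.401 -0.055 -0.729
vertex 1.634 -0.653 -0.315
vertex 0.163 0.201 1.042
endloop
endfacet
facet normal 0.851 -0.032 -0.525
outer loop
vertex 1.634 -0.653 -0.315
vertex 1.857 0.139 -0.002
vertex 2.035 -0.655 0.335
endloop
endfacet
facet normal -0.341 -0.917 0.207
outer loop
vertex 1.634 -0.653 -0.315
vertex 2.035 -0.655 0.335
vertex 0.163 0.201 1.042
endloop
endfacet
facet normal 0.851 -0.031 -0.523
outer loop
vertex 2.035 -0.655 0.335
vertex 1.857 0.139 -0.002
vertex 2.301 -0.059 0.732
endloop
endfacet
facet normal 0.050 -0.569 0.821
outer loop
vertex 2.035 -0.655 0.335
vertex 2.301 -0.059 0.732
vertex 0.163 0.201 1.042
endloop
endfacet

endsolid


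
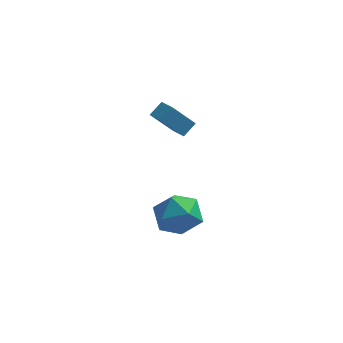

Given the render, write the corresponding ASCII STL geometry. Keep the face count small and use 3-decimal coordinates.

solid 
facet normal 0.021 0.561 0.828
outer loop
vertex 0.408 -1.497 -0.038
vertex 0.456 -2.524 0.657
vertex 1.505 -1.989 0.268
endloop
endfacet
facet normal 0.327 0.903 0.280
outer loop
vertex 0.408 -1.497 -0.038
vertex 1.505 -1.989 0.268
vertex 1.315 -1.564 -0.882
endloop
endfacet
facet normal -0.156 0.957 -0.244
outer loop
vertex 0.408 -1.497 -0.038
vertex 1.315 -1.564 -0.882
vertex 0.148 -1.836 -1.203
endloop
endfacet
facet normal -0.760 0.650 -0.019
outer loop
vertex 0.408 -1.497 -0.038
vertex 0.148 -1.836 -1.203
vertex -0.383 -2.429 -0.252
endloop
endfacet
facet normal -0.651 0.405 0.643
outer loop
vertex 0.408 -1.497 -0.038
vertex -0.383 -2.429 -0.252
vertex 0.456 -2.524 0.657
endloop
endfacet
facet normal 0.865 0.500 0.042
outer loop
vertex 1.315 -1.564 -0.882
vertex 1.505 -1.989 0.268
vertex 1.923 -2.631 -0.708
endloop
endfacet
facet normal 0.371 -0.053 0.927
outer loop
vertex 1.505 -1.989 0.268
vertex 0.456 -2.524 0.657
vertex 1.392 -3.224 0.243
endloop
endfacet
facet normal -0.715 -0.305 0.628
outer loop
vertex 0.456 -2.524 0.657
vertex -0.383 -2.429 -0.252
vertex 0.225 -3.496 -0.078
endloop
endfacet
facet normal -0.893 0.091 -0.442
outer loop
vertex -0.383 -2.429 -0.252
vertex 0.148 -1.836 -1.203
vertex 0.035 -3.071 -1.228
endloop
endfacet
facet normal 0.084 0.588 -0.804
outer loop
vertex 0.148 -1.836 -1.203
vertex 1.315 -1.564 -0.882
vertex 1.084 -2.536 -1.617
endloop
endfacet
facet normal 0.760 -0.650 0.019
outer loop
vertex 1.132 -3.563 -0.922
vertex 1.923 -2.631 -0.708
vertex 1.392 -3.224 0.243
endloop
endfacet
facet normal 0.156 -0.957 0.244
outer loop
vertex 1.132 -3.563 -0.922
vertex 1.392 -3.224 0.243
vertex 0.225 -3.496 -0.078
endloop
endfacet
facet normal -0.327 -0.903 -0.280
outer loop
vertex 1.132 -3.563 -0.922
vertex 0.225 -3.496 -0.078
vertex 0.035 -3.071 -1.228
endloop
endfacet
facet normal -0.021 -0.561 -0.828
outer loop
vertex 1.132 -3.563 -0.922
vertex 0.035 -3.071 -1.228
vertex 1.084 -2.536 -1.617
endloop
endfacet
facet normal 0.651 -0.405 -0.643
outer loop
vertex 1.132 -3.563 -0.922
vertex 1.084 -2.536 -1.617
vertex 1.923 -2.631 -0.708
endloop
endfacet
facet normal 0.893 -0.091 0.442
outer loop
vertex 1.392 -3.224 0.243
vertex 1.923 -2.631 -0.708
vertex 1.505 -1.989 0.268
endloop
endfacet
facet normal -0.084 -0.588 0.804
outer loop
vertex 0.225 -3.496 -0.078
vertex 1.392 -3.224 0.243
vertex 0.456 -2.524 0.657
endloop
endfacet
facet normal -0.865 -0.500 -0.042
outer loop
vertex 0.035 -3.071 -1.228
vertex 0.225 -3.496 -0.078
vertex -0.383 -2.429 -0.252
endloop
endfacet
facet normal -0.371 0.053 -0.927
outer loop
vertex 1.084 -2.536 -1.617
vertex 0.035 -3.071 -1.228
vertex 0.148 -1.836 -1.203
endloop
endfacet
facet normal 0.715 0.305 -0.628
outer loop
vertex 1.923 -2.631 -0.708
vertex 1.084 -2.536 -1.617
vertex 1.315 -1.564 -0.882
endloop
endfacet
facet normal -0.657 0.717 -0.232
outer loop
vertex -1.196 3.596 2.416
vertex -0.185 4.083 1.061
vertex -1.645 3.008 1.87
endloop
endfacet
facet normal -0.574 -0.277 0.770
outer loop
vertex -0.995 2.297 2.099
vertex -1.196 3.596 2.416
vertex -1.645 3.008 1.87
endloop
endfacet
facet normal -0.657 0.717 -0.232
outer loop
vertex -1.645 3.008 1.87
vertex -0.185 4.083 1.061
vertex -0.634 3.495 0.514
endloop
endfacet
facet normal -0.489 -0.639 -0.594
outer loop
vertex -0.634 3.495 0.514
vertex -0.995 2.297 2.099
vertex -1.645 3.008 1.87
endloop
endfacet
facet normal 0.489 0.638 0.594
outer loop
vertex -1.196 3.596 2.416
vertex 0.465 3.372 1.29
vertex -0.185 4.083 1.061
endloop
endfacet
facet normal -0.575 -0.277 0.770
outer loop
vertex -0.546 2.885 2.646
vertex -1.196 3.596 2.416
vertex -0.995 2.297 2.099
endloop
endfacet
facet normal 0.489 0.639 0.594
outer loop
vertex -0.546 2.885 2.646
vertex 0.465 3.372 1.29
vertex -1.196 3.596 2.416
endloop
endfacet
facet normal 0.575 0.277 -0.770
outer loop
vertex -0.185 4.083 1.061
vertex 0.465 3.372 1.29
vertex -0.634 3.495 0.514
endloop
endfacet
facet normal -0.489 -0.639 -0.594
outer loop
vertex 0.016 2.784 0.744
vertex -0.995 2.297 2.099
vertex -0.634 3.495 0.514
endloop
endfacet
facet normal 0.575 0.276 -0.770
outer loop
vertex -0.634 3.495 0.514
vertex 0.465 3.372 1.29
vertex 0.016 2.784 0.744
endloop
endfacet
facet normal 0.657 -0.717 0.232
outer loop
vertex 0.016 2.784 0.744
vertex -0.546 2.885 2.646
vertex -0.995 2.297 2.099
endloop
endfacet
facet normal 0.657 -0.717 0.232
outer loop
vertex 0.465 3.372 1.29
vertex -0.546 2.885 2.646
vertex 0.016 2.784 0.744
endloop
endfacet

endsolid


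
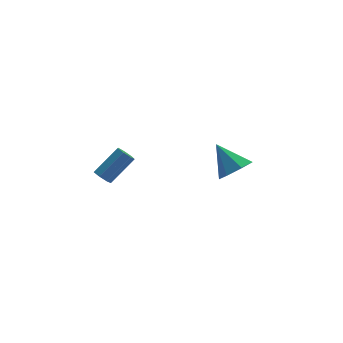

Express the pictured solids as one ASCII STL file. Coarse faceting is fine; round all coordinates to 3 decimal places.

solid 
facet normal 0.245 -0.691 -0.680
outer loop
vertex 4.729 -1.505 -3.218
vertex 3.749 -1.775 -3.297
vertex 4.259 -1.07 -3.829
endloop
endfacet
facet normal 0.620 0.781 0.079
outer loop
vertex 4.729 -1.505 -3.218
vertex 4.259 -1.07 -3.829
vertex 3.291 -0.485 -2.023
endloop
endfacet
facet normal 0.244 -0.690 -0.681
outer loop
vertex 4.259 -1.07 -3.829
vertex 3.749 -1.775 -3.297
vertex 3.404 -1.166 -4.038
endloop
endfacet
facet normal -0.028 0.947 -0.321
outer loop
vertex 4.259 -1.07 -3.829
vertex 3.404 -1.166 -4.038
vertex 3.291 -0.485 -2.023
endloop
endfacet
facet normal 0.245 -0.690 -0.681
outer loop
vertex 3.404 -1.166 -4.038
vertex 3.749 -1.775 -3.297
vertex 2.809 -1.721 -3.69
endloop
endfacet
facet normal -0.735 0.629 -0.254
outer loop
vertex 3.404 -1.166 -4.038
vertex 2.809 -1.721 -3.69
vertex 3.291 -0.485 -2.023
endloop
endfacet
facet normal 0.245 -0.690 -0.681
outer loop
vertex 2.809 -1.721 -3.69
vertex 3.749 -1.775 -3.297
vertex 2.922 -2.317 -3.045
endloop
endfacet
facet normal -0.971 0.066 0.231
outer loop
vertex 2.809 -1.721 -3.69
vertex 2.922 -2.317 -3.045
vertex 3.291 -0.485 -2.023
endloop
endfacet
facet normal 0.245 -0.690 -0.681
outer loop
vertex 2.922 -2.317 -3.045
vertex 3.749 -1.775 -3.297
vertex 3.657 -2.505 -2.59
endloop
endfacet
facet normal -0.557 -0.316 0.768
outer loop
vertex 2.922 -2.317 -3.045
vertex 3.657 -2.505 -2.59
vertex 3.291 -0.485 -2.023
endloop
endfacet
facet normal 0.244 -0.690 -0.681
outer loop
vertex 3.657 -2.505 -2.59
vertex 3.749 -1.775 -3.297
vertex 4.462 -2.144 -2.667
endloop
endfacet
facet normal 0.195 -0.232 0.953
outer loop
vertex 3.657 -2.505 -2.59
vertex 4.462 -2.144 -2.667
vertex 3.291 -0.485 -2.023
endloop
endfacet
facet normal 0.245 -0.690 -0.681
outer loop
vertex 4.462 -2.144 -2.667
vertex 3.749 -1.775 -3.297
vertex 4.729 -1.505 -3.218
endloop
endfacet
facet normal 0.719 0.257 0.646
outer loop
vertex 4.462 -2.144 -2.667
vertex 4.729 -1.505 -3.218
vertex 3.291 -0.485 -2.023
endloop
endfacet
facet normal -0.747 -0.082 -0.659
outer loop
vertex -2.872 -1.201 -2.32
vertex -3.16 -0.826 -2.04
vertex -2.805 -0.748 -2.452
endloop
endfacet
facet normal 0.650 -0.300 -0.699
outer loop
vertex -2.872 -1.201 -2.32
vertex -2.805 -0.748 -2.452
vertex -1.511 -1.049 -1.12
endloop
endfacet
facet normal 0.650 -0.300 -0.699
outer loop
vertex -1.511 -1.049 -1.12
vertex -2.805 -0.748 -2.452
vertex -1.445 -0.596 -1.253
endloop
endfacet
facet normal 0.748 0.084 0.659
outer loop
vertex -1.511 -1.049 -1.12
vertex -1.445 -0.596 -1.253
vertex -1.8 -0.674 -0.84
endloop
endfacet
facet normal -0.747 -0.083 -0.659
outer loop
vertex -2.805 -0.748 -2.452
vertex -3.16 -0.826 -2.04
vertex -3.006 -0.353 -2.274
endloop
endfacet
facet normal 0.514 0.556 -0.653
outer loop
vertex -2.805 -0.748 -2.452
vertex -3.006 -0.353 -2.274
vertex -1.445 -0.596 -1.253
endloop
endfacet
facet normal 0.514 0.556 -0.653
outer loop
vertex -1.445 -0.596 -1.253
vertex -3.006 -0.353 -2.274
vertex -1.646 -0.201 -1.075
endloop
endfacet
facet normal 0.748 0.084 0.659
outer loop
vertex -1.445 -0.596 -1.253
vertex -1.646 -0.201 -1.075
vertex -1.8 -0.674 -0.84
endloop
endfacet
facet normal -0.747 -0.083 -0.660
outer loop
vertex -3.006 -0.353 -2.274
vertex -3.16 -0.826 -2.04
vertex -3.323 -0.315 -1.92
endloop
endfacet
facet normal -0.010 0.993 -0.115
outer loop
vertex -3.006 -0.353 -2.274
vertex -3.323 -0.315 -1.92
vertex -1.646 -0.201 -1.075
endloop
endfacet
facet normal -0.010 0.993 -0.115
outer loop
vertex -1.646 -0.201 -1.075
vertex -3.323 -0.315 -1.92
vertex -1.963 -0.163 -0.72
endloop
endfacet
facet normal 0.748 0.084 0.659
outer loop
vertex -1.646 -0.201 -1.075
vertex -1.963 -0.163 -0.72
vertex -1.8 -0.674 -0.84
endloop
endfacet
facet normal -0.747 -0.084 -0.659
outer loop
vertex -3.323 -0.315 -1.92
vertex -3.16 -0.826 -2.04
vertex -3.518 -0.661 -1.655
endloop
endfacet
facet normal -0.524 0.684 0.507
outer loop
vertex -3.323 -0.315 -1.92
vertex -3.518 -0.661 -1.655
vertex -1.963 -0.163 -0.72
endloop
endfacet
facet normal -0.525 0.682 0.509
outer loop
vertex -1.963 -0.163 -0.72
vertex -3.518 -0.661 -1.655
vertex -2.157 -0.509 -0.456
endloop
endfacet
facet normal 0.747 0.084 0.659
outer loop
vertex -1.963 -0.163 -0.72
vertex -2.157 -0.509 -0.456
vertex -1.8 -0.674 -0.84
endloop
endfacet
facet normal -0.747 -0.084 -0.659
outer loop
vertex -3.518 -0.661 -1.655
vertex -3.16 -0.826 -2.04
vertex -3.443 -1.132 -1.68
endloop
endfacet
facet normal -0.645 -0.143 0.751
outer loop
vertex -3.518 -0.661 -1.655
vertex -3.443 -1.132 -1.68
vertex -2.157 -0.509 -0.456
endloop
endfacet
facet normal -0.645 -0.143 0.751
outer loop
vertex -2.157 -0.509 -0.456
vertex -3.443 -1.132 -1.68
vertex -2.082 -0.98 -0.481
endloop
endfacet
facet normal 0.748 0.084 0.659
outer loop
vertex -2.157 -0.509 -0.456
vertex -2.082 -0.98 -0.481
vertex -1.8 -0.674 -0.84
endloop
endfacet
facet normal -0.747 -0.084 -0.659
outer loop
vertex -3.443 -1.132 -1.68
vertex -3.16 -0.826 -2.04
vertex -3.155 -1.372 -1.976
endloop
endfacet
facet normal -0.279 -0.861 0.426
outer loop
vertex -3.443 -1.132 -1.68
vertex -3.155 -1.372 -1.976
vertex -2.082 -0.98 -0.481
endloop
endfacet
facet normal -0.280 -0.860 0.426
outer loop
vertex -2.082 -0.98 -0.481
vertex -3.155 -1.372 -1.976
vertex -1.795 -1.22 -0.777
endloop
endfacet
facet normal 0.748 0.083 0.658
outer loop
vertex -2.082 -0.98 -0.481
vertex -1.795 -1.22 -0.777
vertex -1.8 -0.674 -0.84
endloop
endfacet
facet normal -0.749 -0.084 -0.658
outer loop
vertex -3.155 -1.372 -1.976
vertex -3.16 -0.826 -2.04
vertex -2.872 -1.201 -2.32
endloop
endfacet
facet normal 0.296 -0.930 -0.218
outer loop
vertex -3.155 -1.372 -1.976
vertex -2.872 -1.201 -2.32
vertex -1.795 -1.22 -0.777
endloop
endfacet
facet normal 0.296 -0.930 -0.218
outer loop
vertex -1.795 -1.22 -0.777
vertex -2.872 -1.201 -2.32
vertex -1.511 -1.049 -1.12
endloop
endfacet
facet normal 0.747 0.083 0.660
outer loop
vertex -1.795 -1.22 -0.777
vertex -1.511 -1.049 -1.12
vertex -1.8 -0.674 -0.84
endloop
endfacet

endsolid
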